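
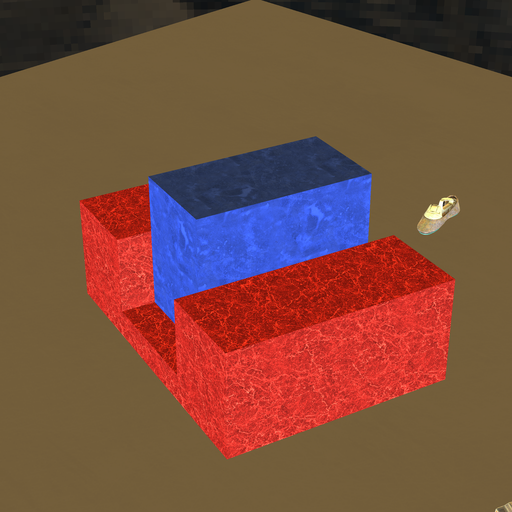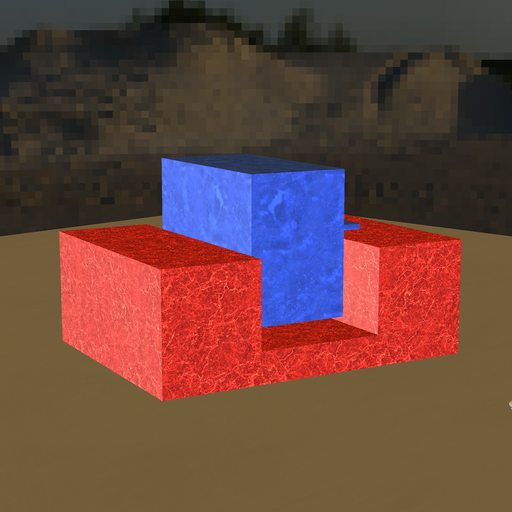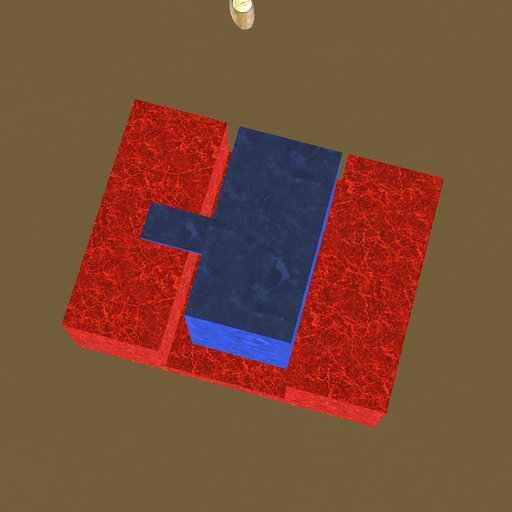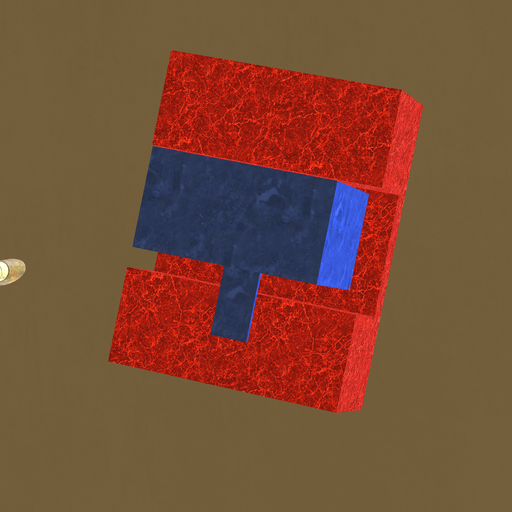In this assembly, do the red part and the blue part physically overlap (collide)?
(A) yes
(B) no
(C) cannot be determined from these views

(B) no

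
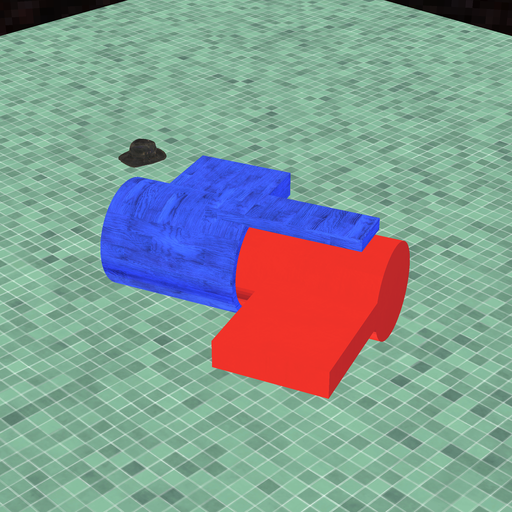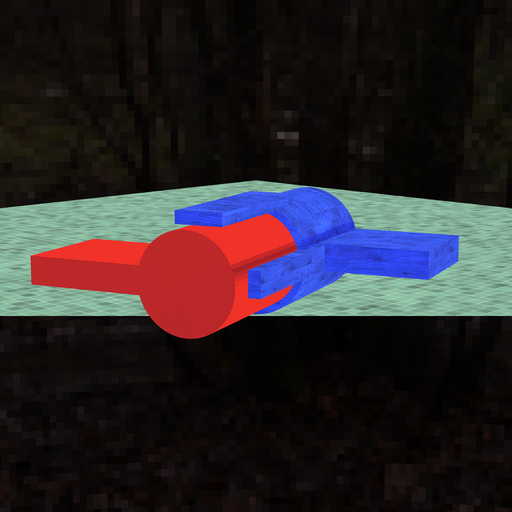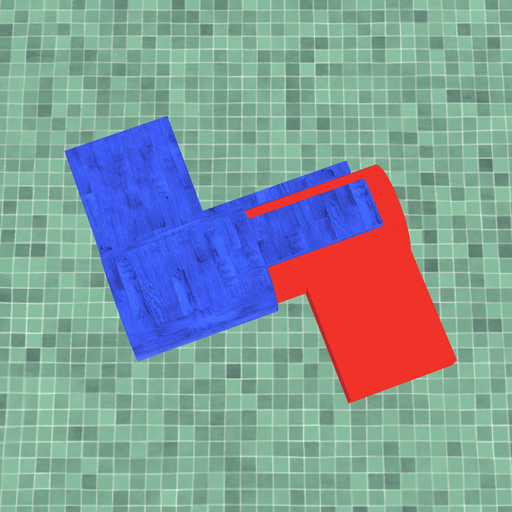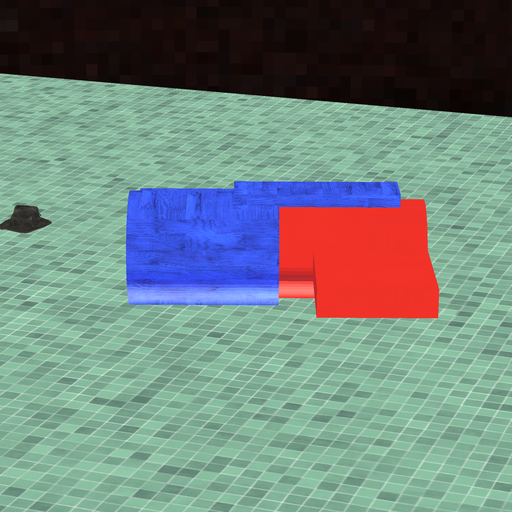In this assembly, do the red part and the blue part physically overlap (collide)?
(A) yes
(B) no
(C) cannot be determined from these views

(A) yes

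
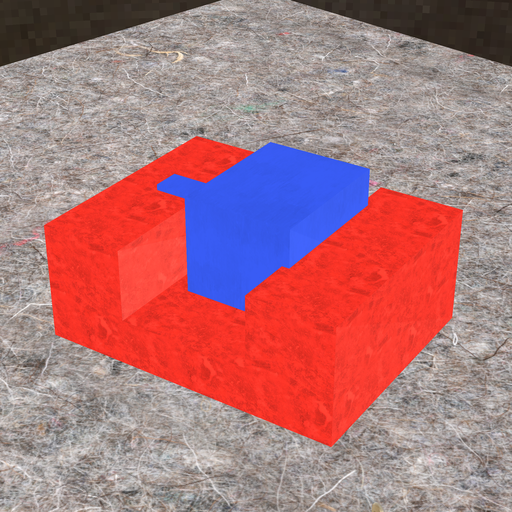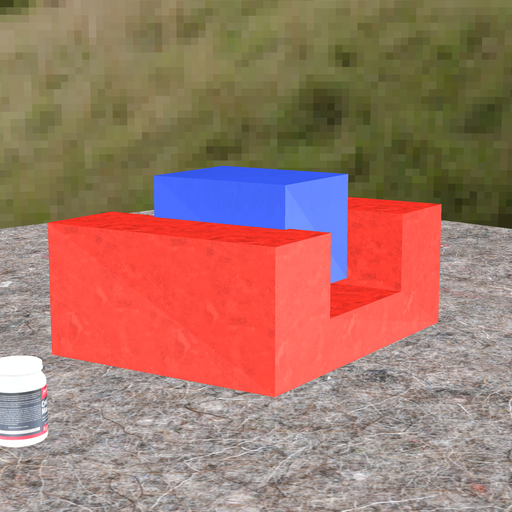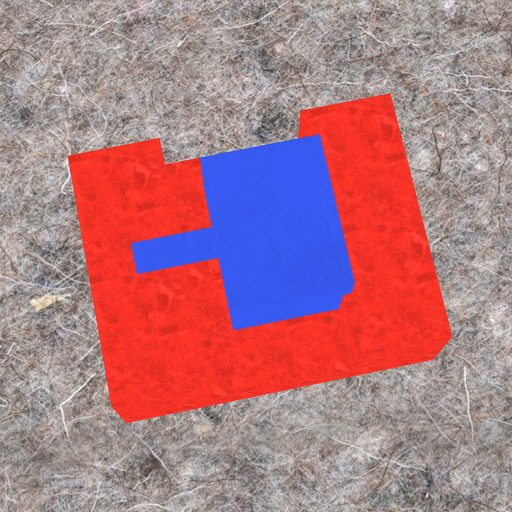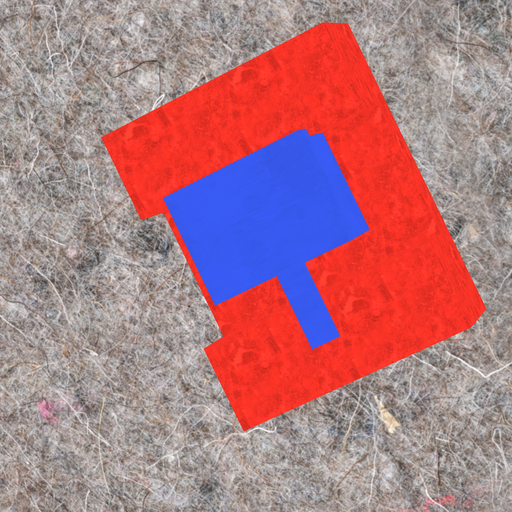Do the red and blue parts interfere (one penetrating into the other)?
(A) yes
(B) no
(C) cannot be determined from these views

(A) yes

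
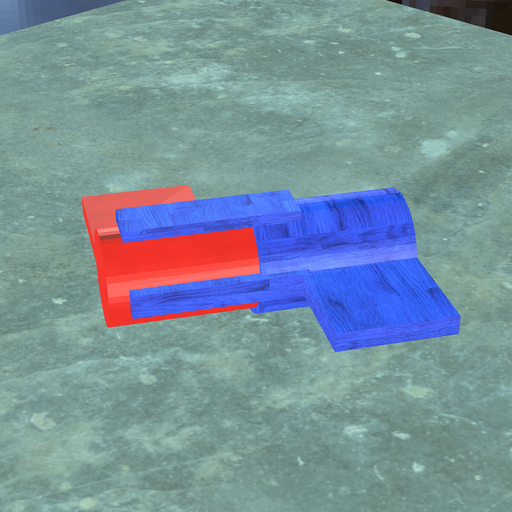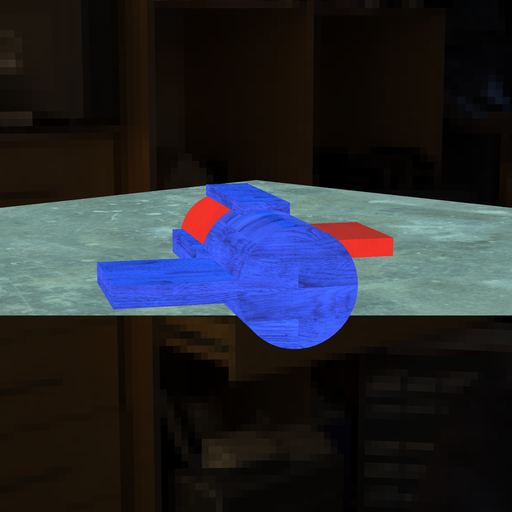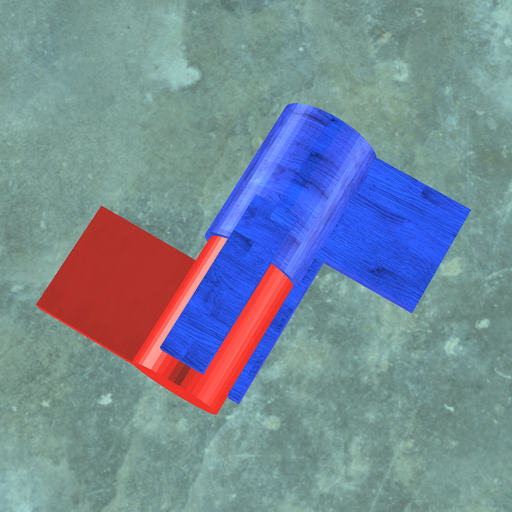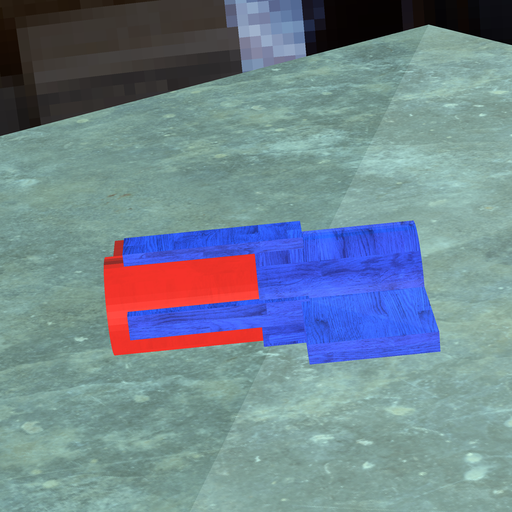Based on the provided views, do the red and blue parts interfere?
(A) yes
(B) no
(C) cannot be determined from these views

(A) yes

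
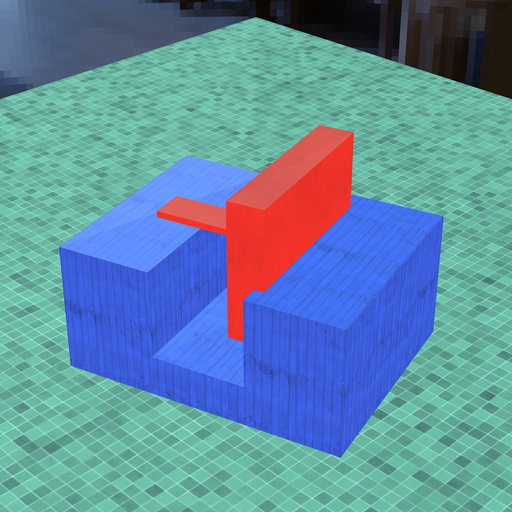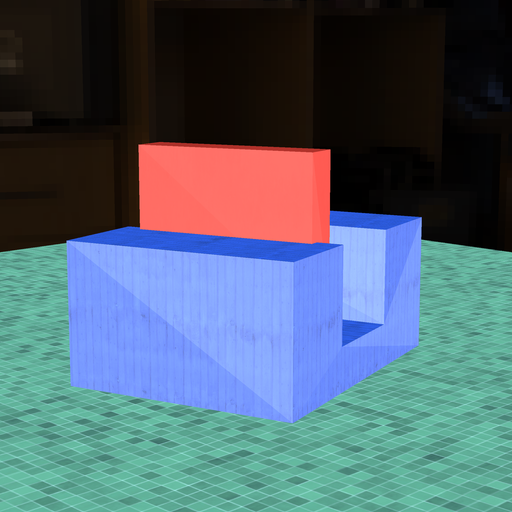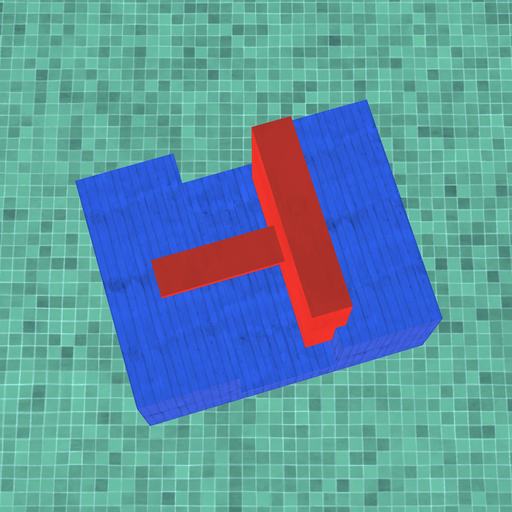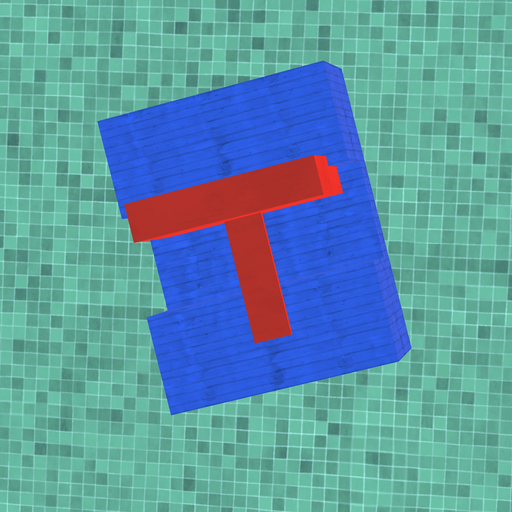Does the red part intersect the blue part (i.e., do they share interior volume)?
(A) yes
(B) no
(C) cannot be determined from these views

(A) yes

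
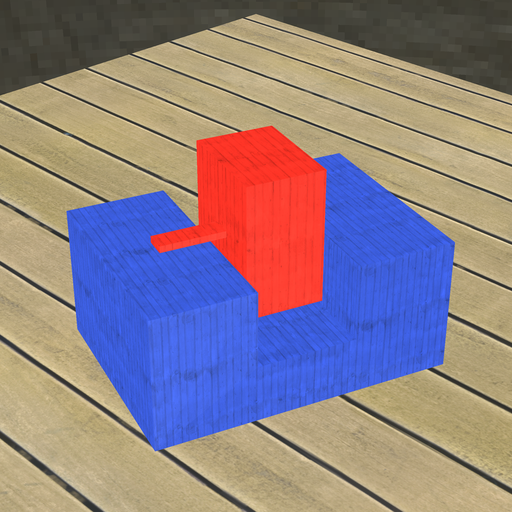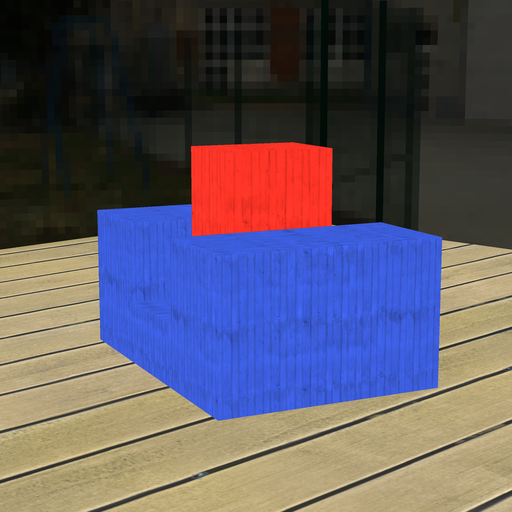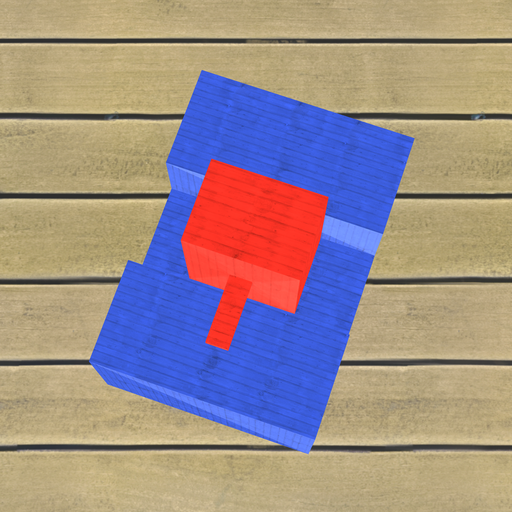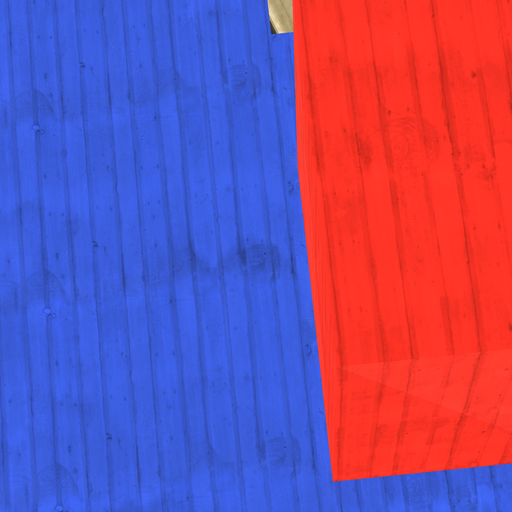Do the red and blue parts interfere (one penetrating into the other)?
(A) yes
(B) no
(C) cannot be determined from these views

(B) no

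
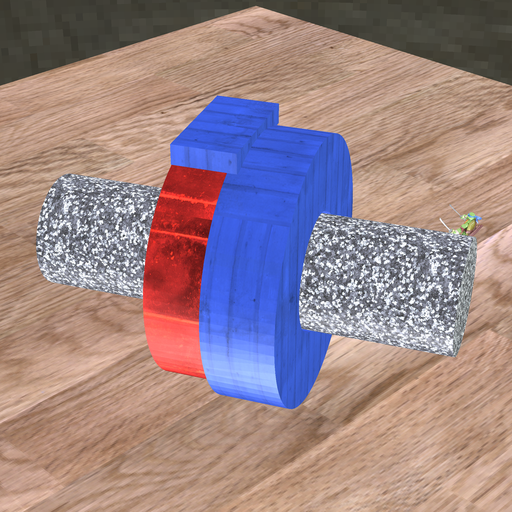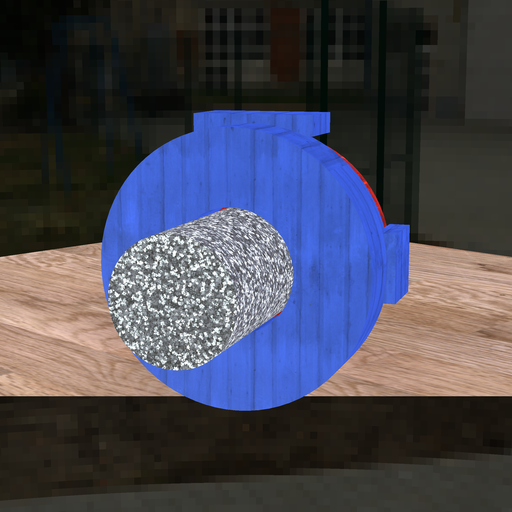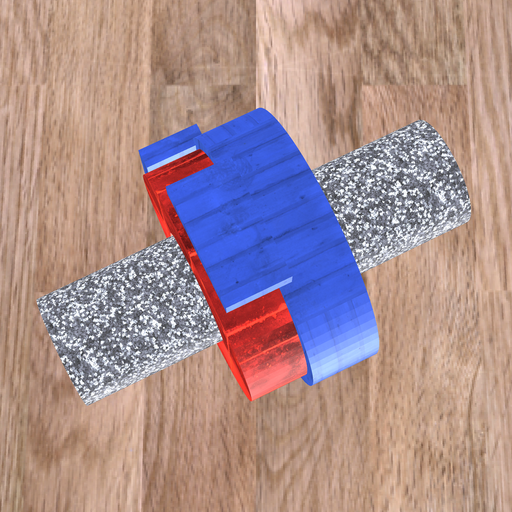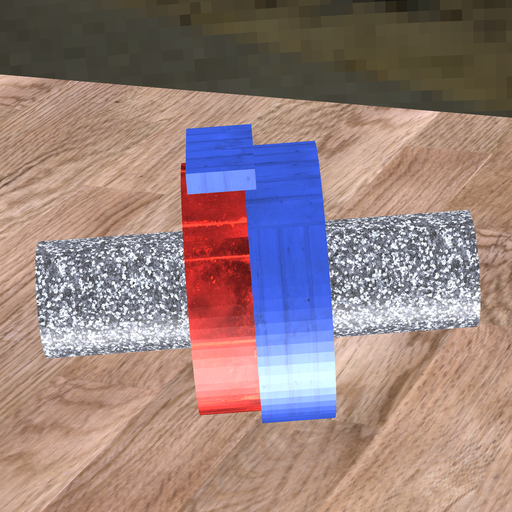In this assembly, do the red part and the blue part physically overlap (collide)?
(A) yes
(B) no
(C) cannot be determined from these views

(A) yes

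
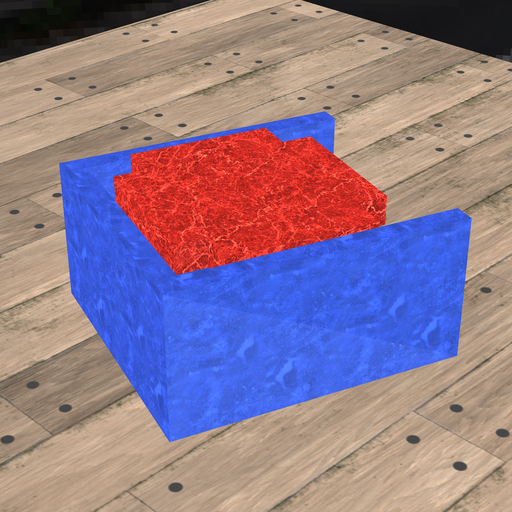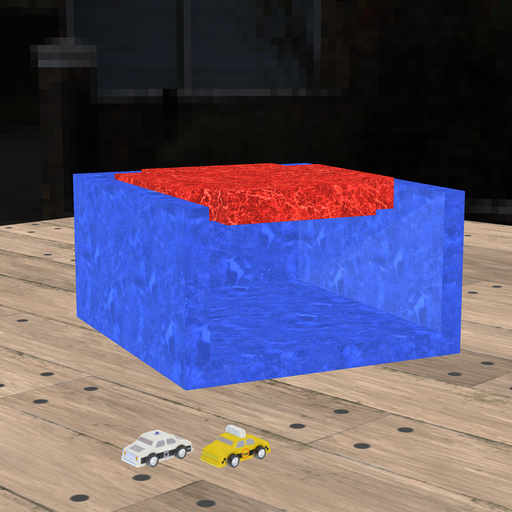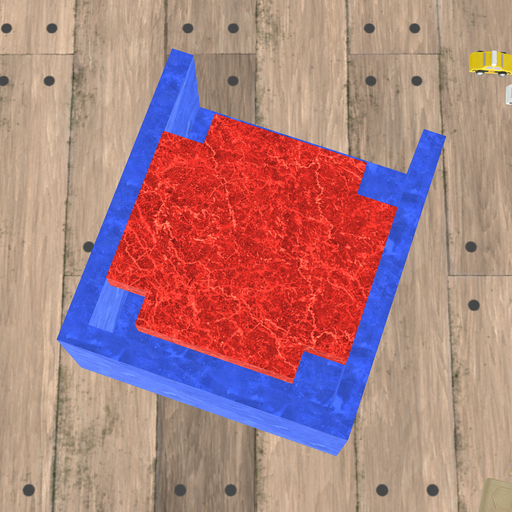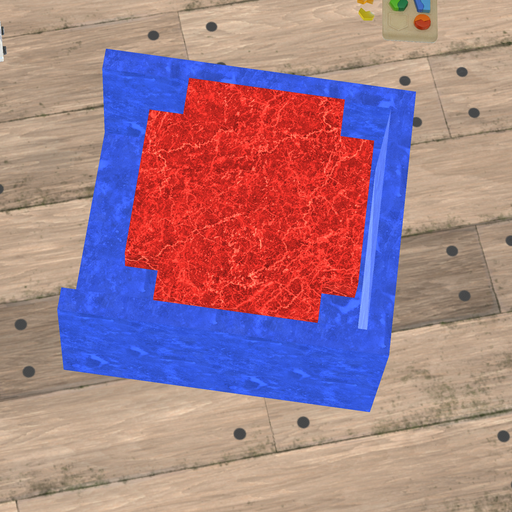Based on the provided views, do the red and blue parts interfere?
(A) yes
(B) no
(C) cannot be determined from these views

(B) no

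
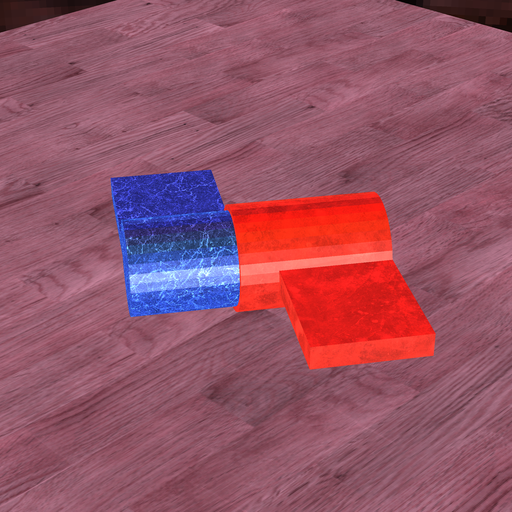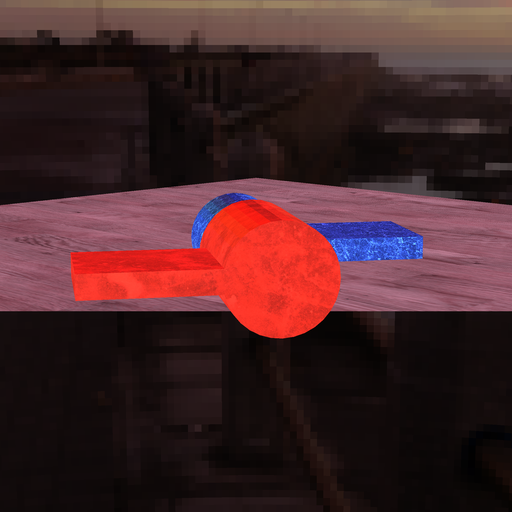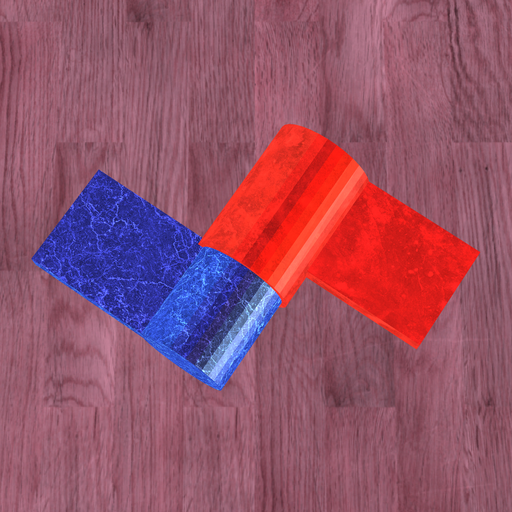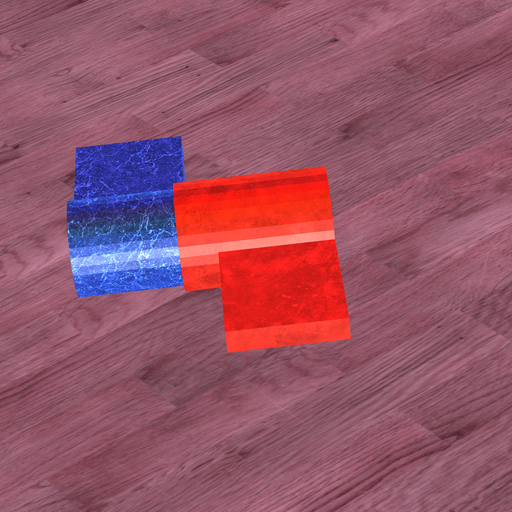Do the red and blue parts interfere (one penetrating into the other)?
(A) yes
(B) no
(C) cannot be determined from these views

(A) yes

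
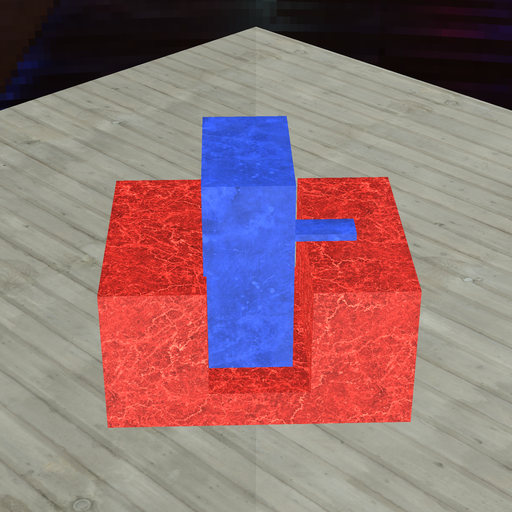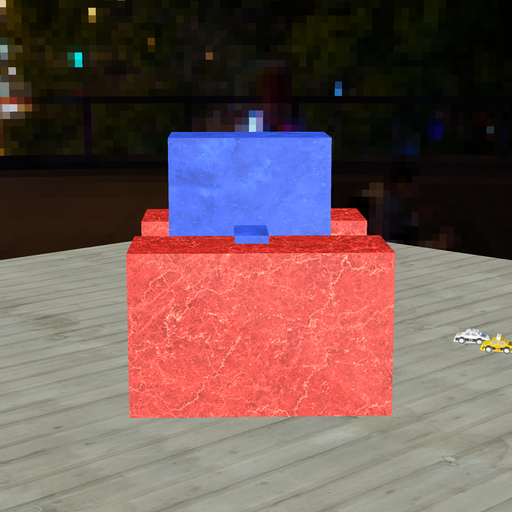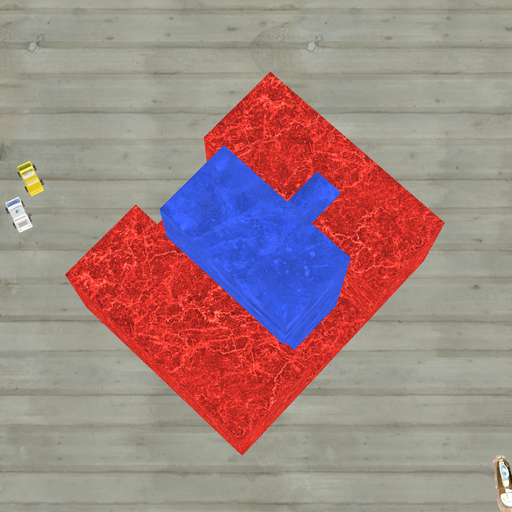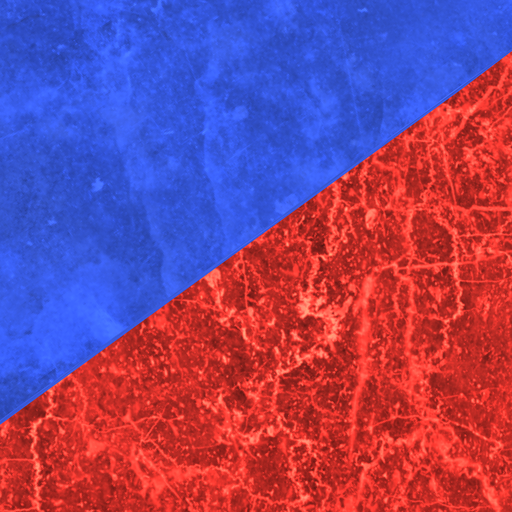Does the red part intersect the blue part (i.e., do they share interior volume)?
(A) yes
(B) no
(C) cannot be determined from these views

(A) yes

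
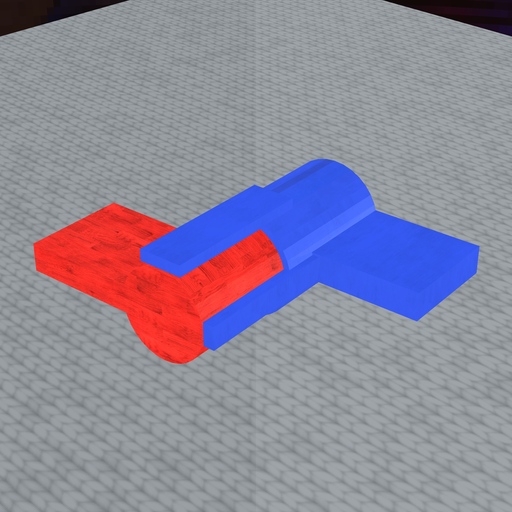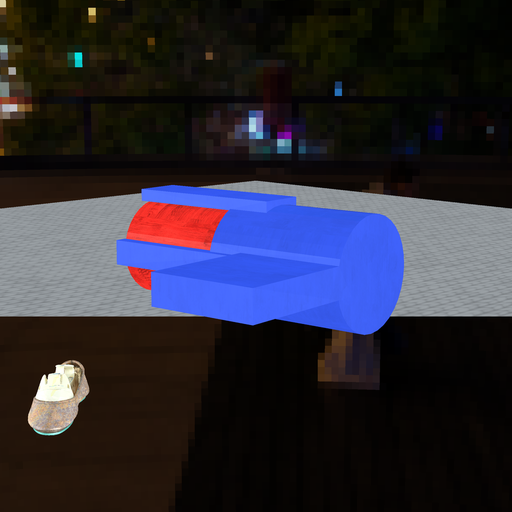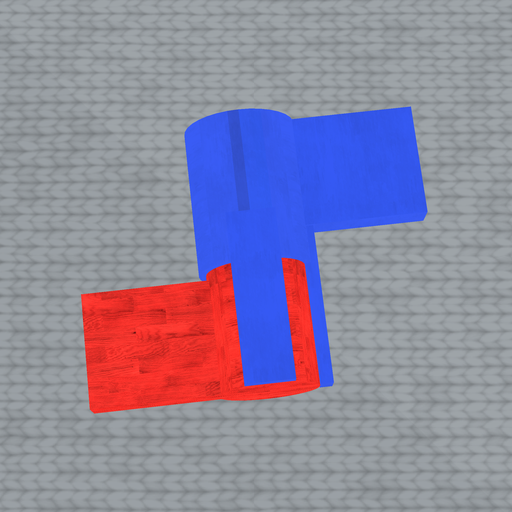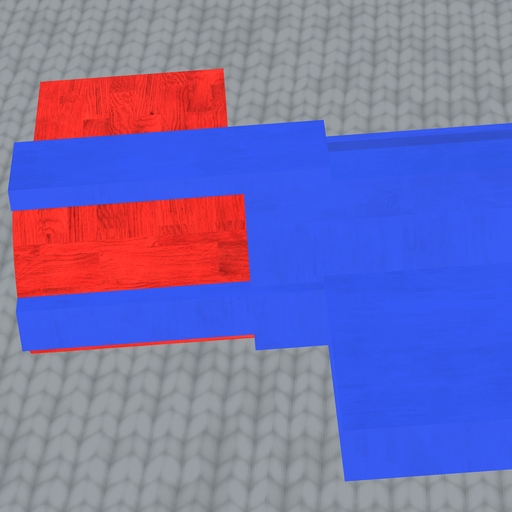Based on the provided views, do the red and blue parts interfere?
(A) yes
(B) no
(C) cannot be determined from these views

(A) yes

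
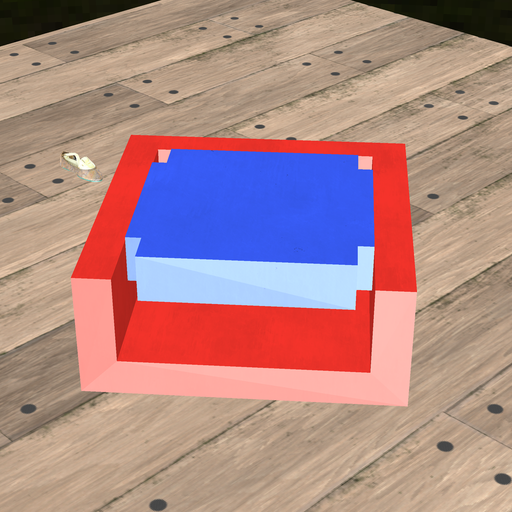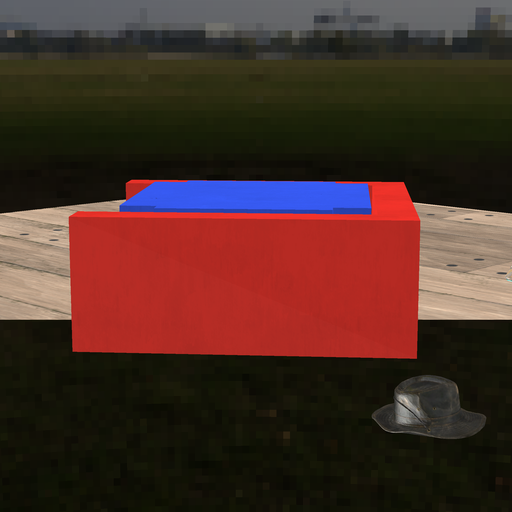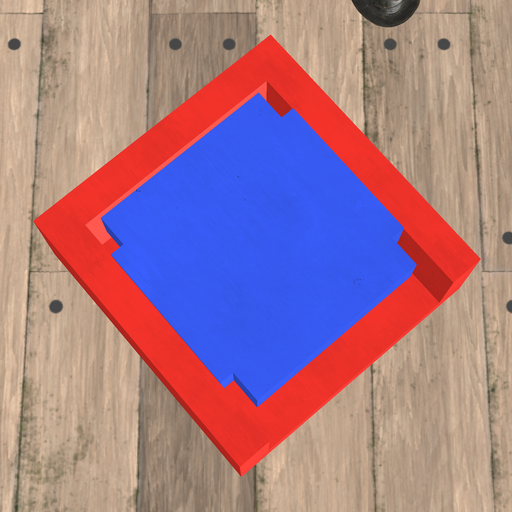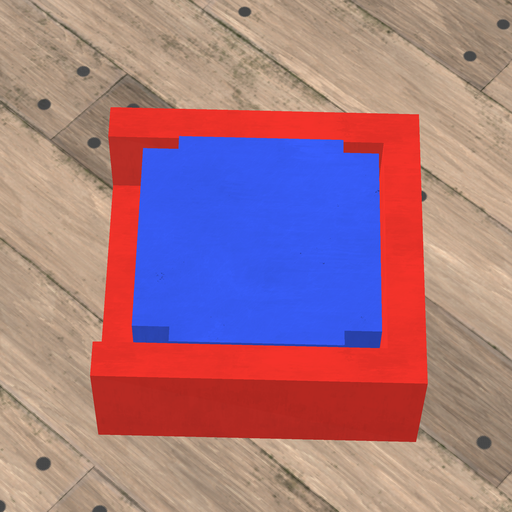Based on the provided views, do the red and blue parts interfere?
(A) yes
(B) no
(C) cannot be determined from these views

(B) no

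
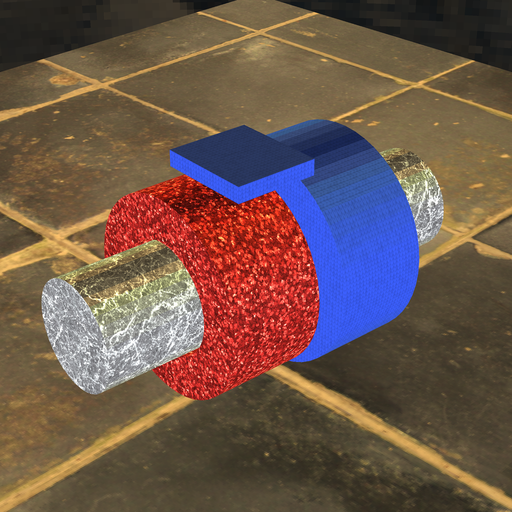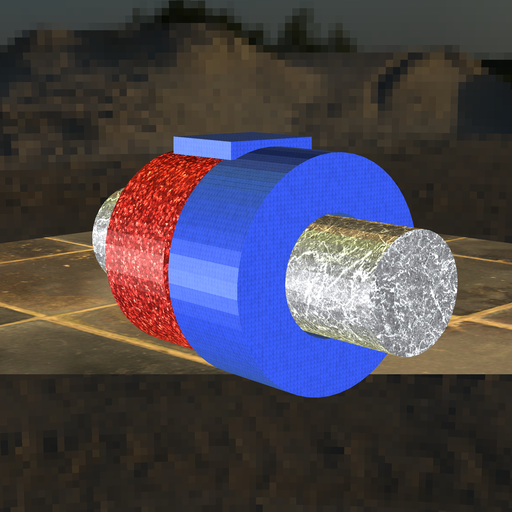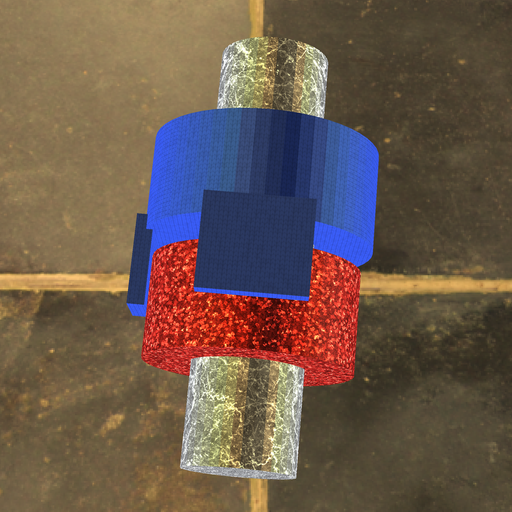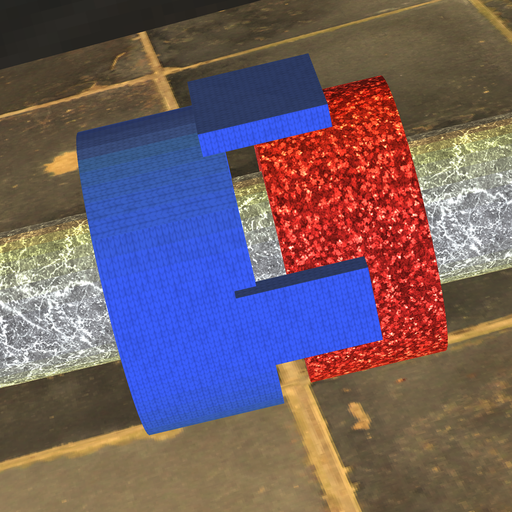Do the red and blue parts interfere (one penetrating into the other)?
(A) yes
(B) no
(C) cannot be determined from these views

(B) no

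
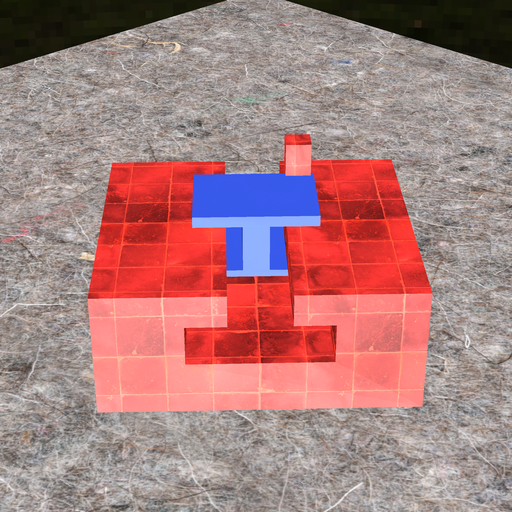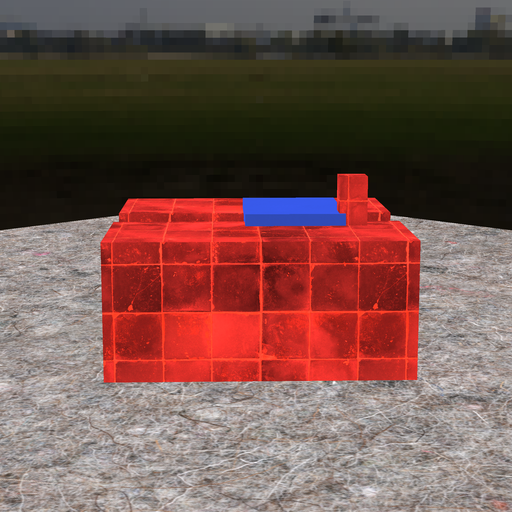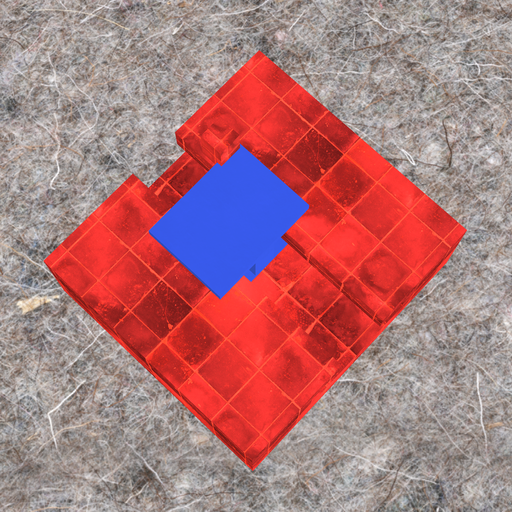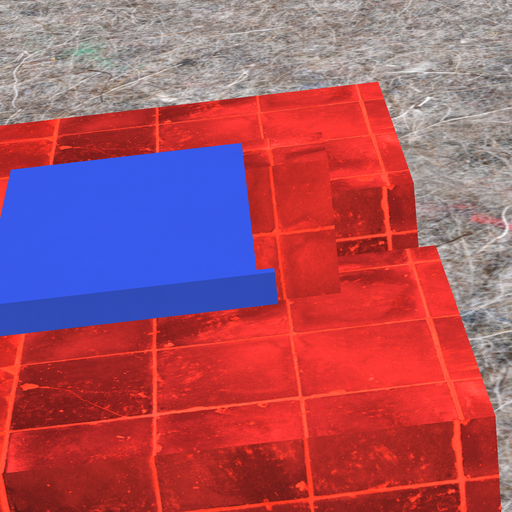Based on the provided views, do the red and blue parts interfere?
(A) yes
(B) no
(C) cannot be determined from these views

(A) yes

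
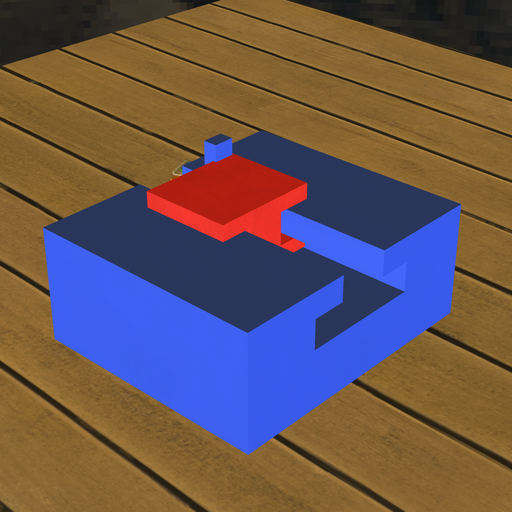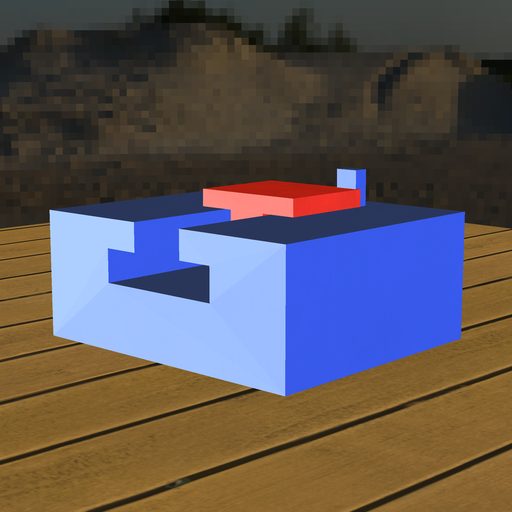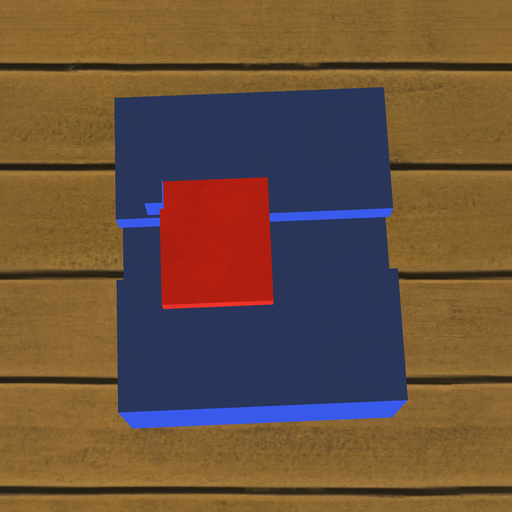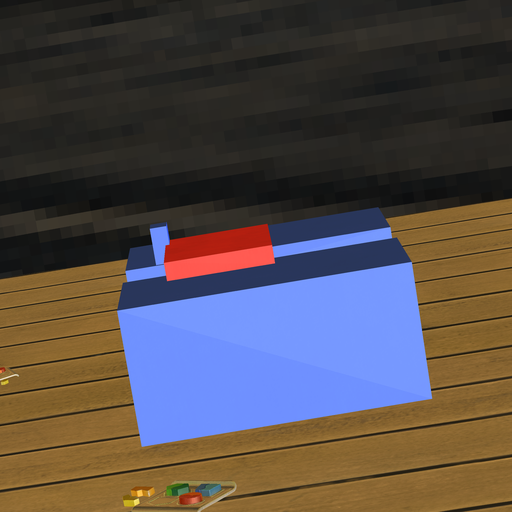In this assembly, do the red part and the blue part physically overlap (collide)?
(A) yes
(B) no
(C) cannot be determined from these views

(A) yes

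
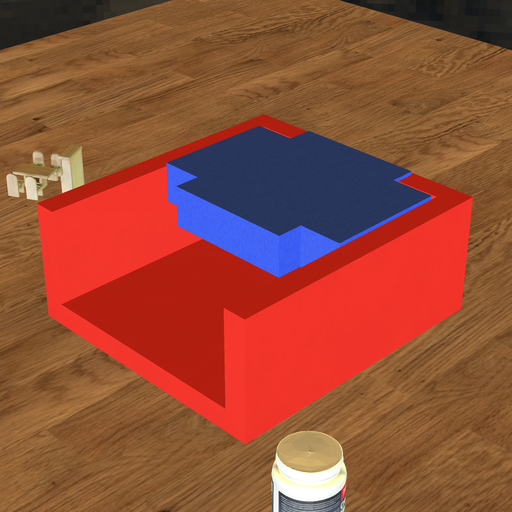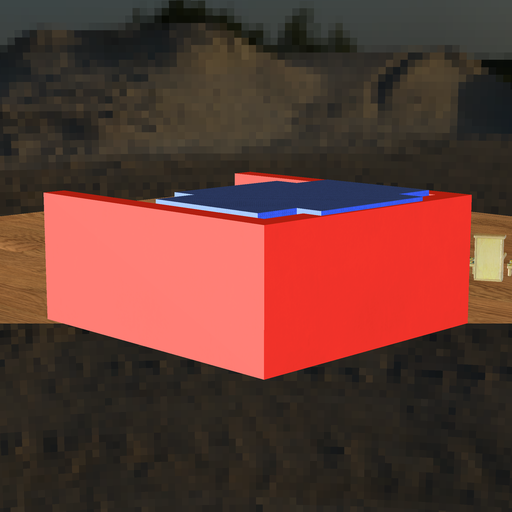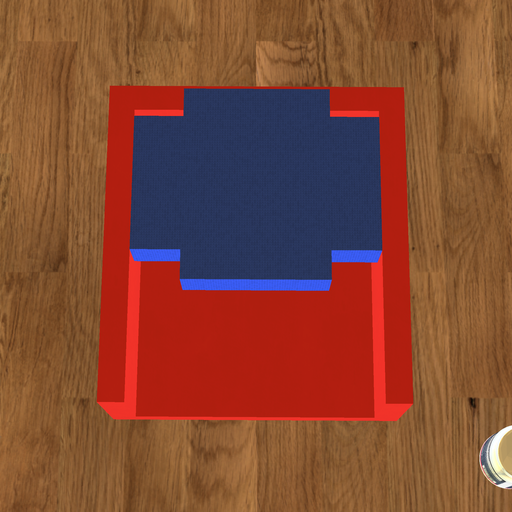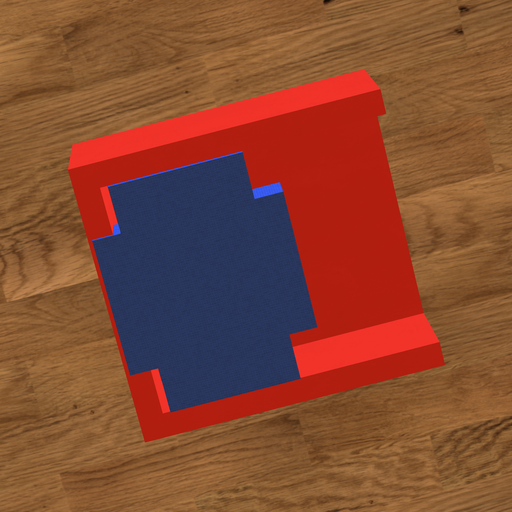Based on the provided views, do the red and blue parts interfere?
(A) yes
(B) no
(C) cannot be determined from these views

(A) yes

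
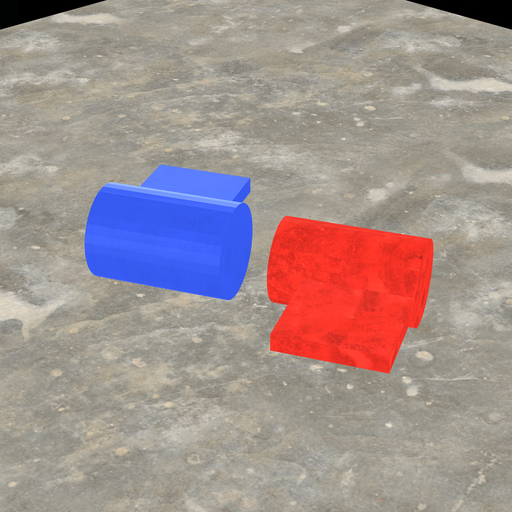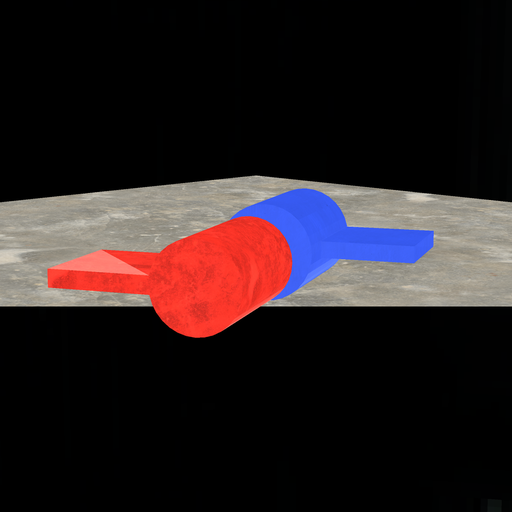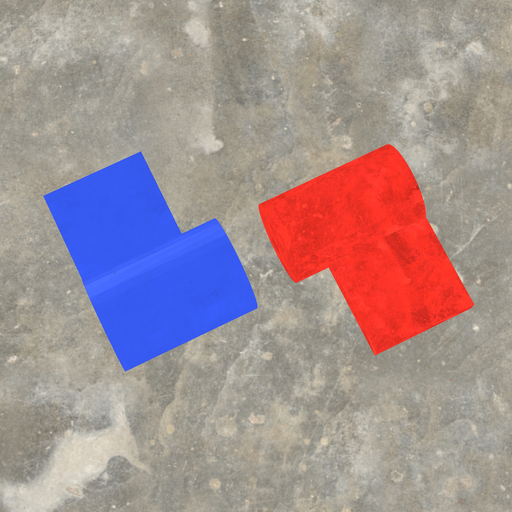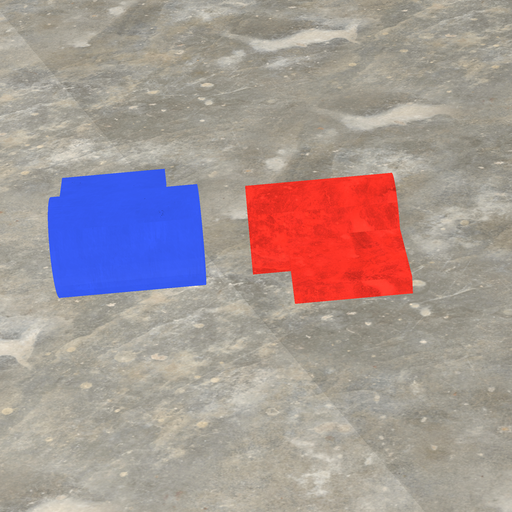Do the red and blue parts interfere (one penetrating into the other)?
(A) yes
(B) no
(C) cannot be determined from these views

(B) no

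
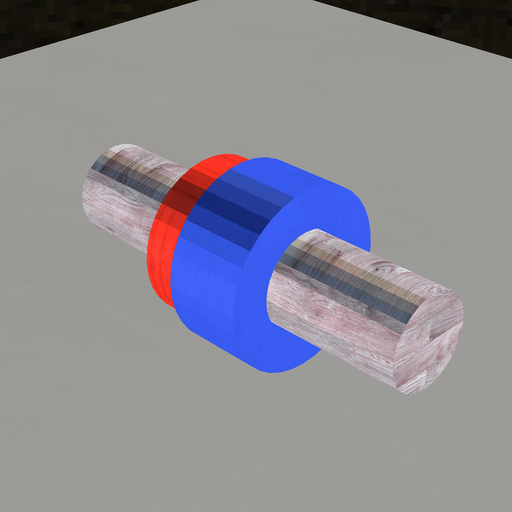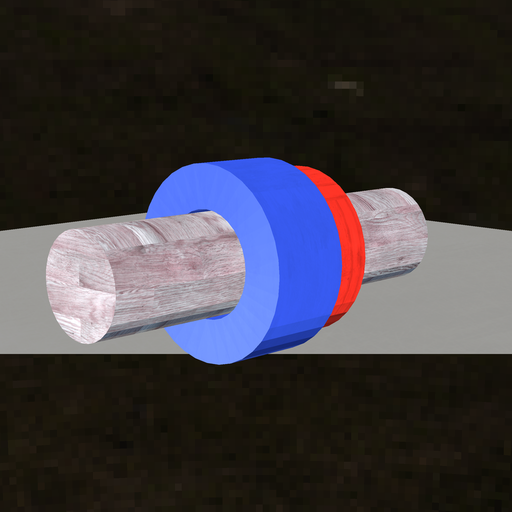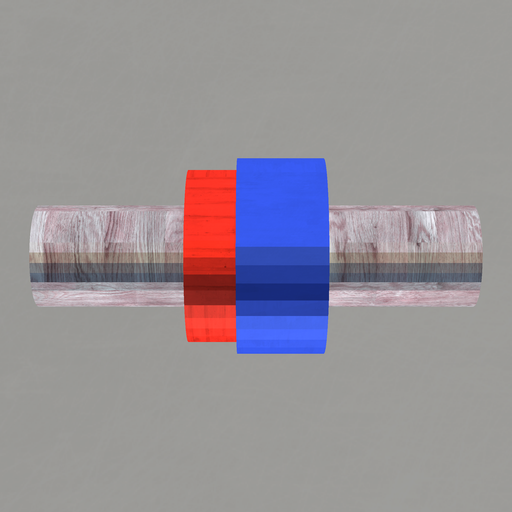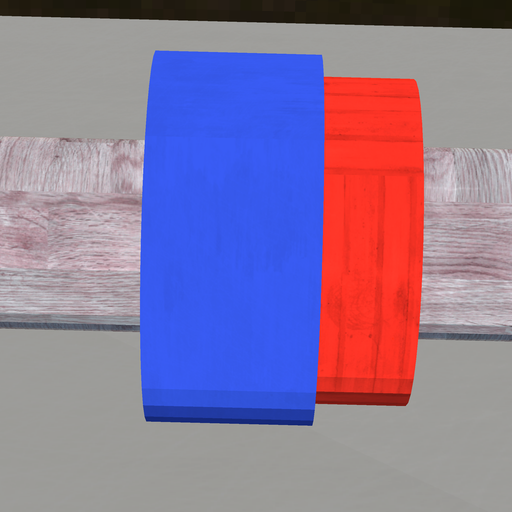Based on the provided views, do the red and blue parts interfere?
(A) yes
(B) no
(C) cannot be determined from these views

(A) yes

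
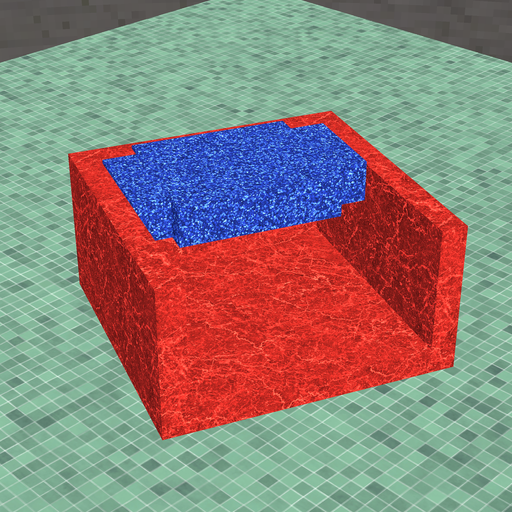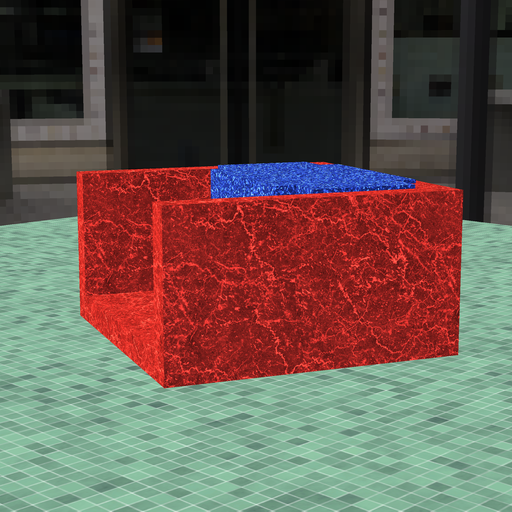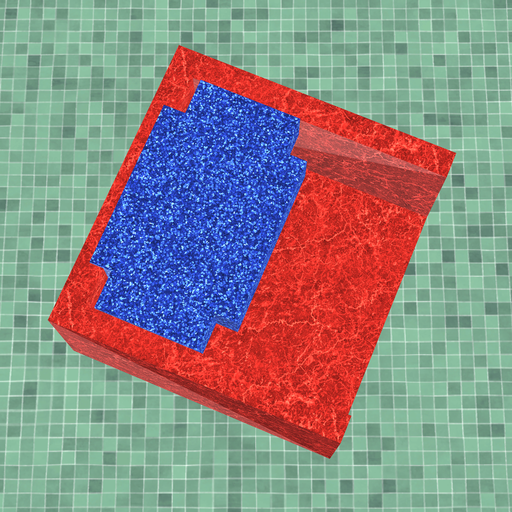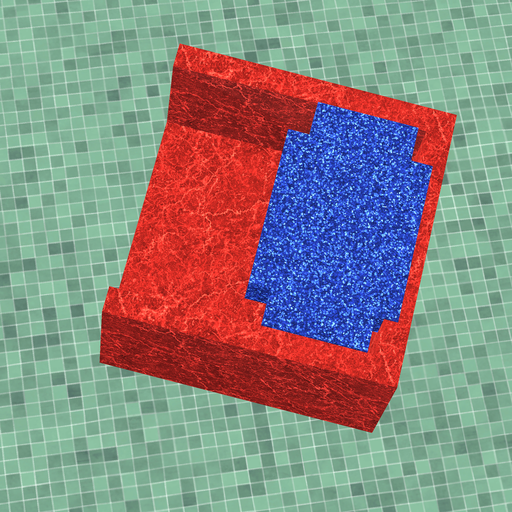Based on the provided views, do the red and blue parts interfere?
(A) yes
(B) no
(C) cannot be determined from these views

(A) yes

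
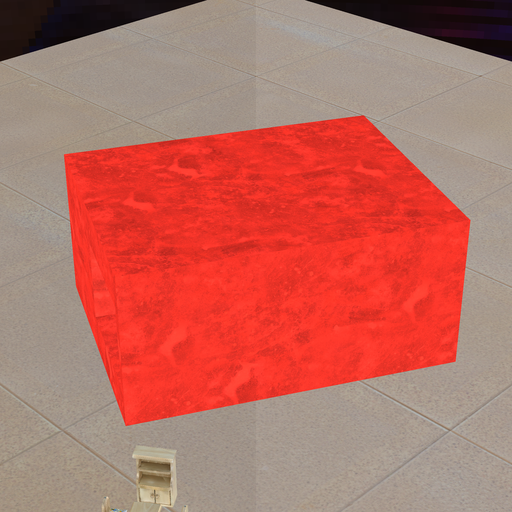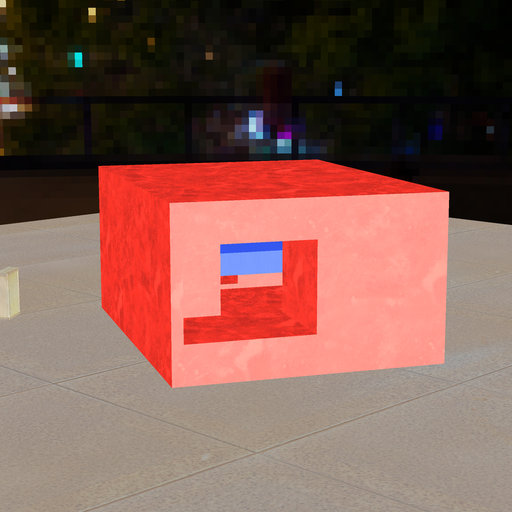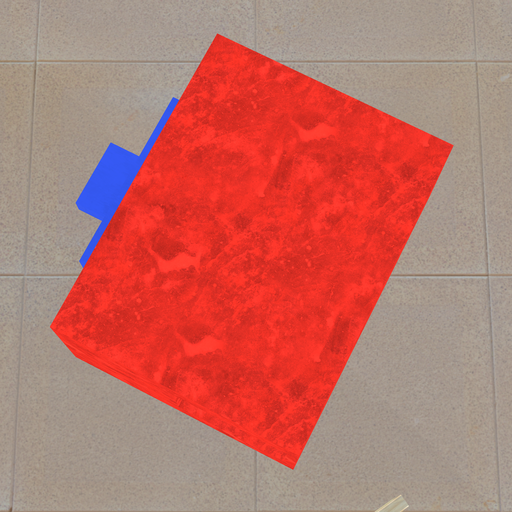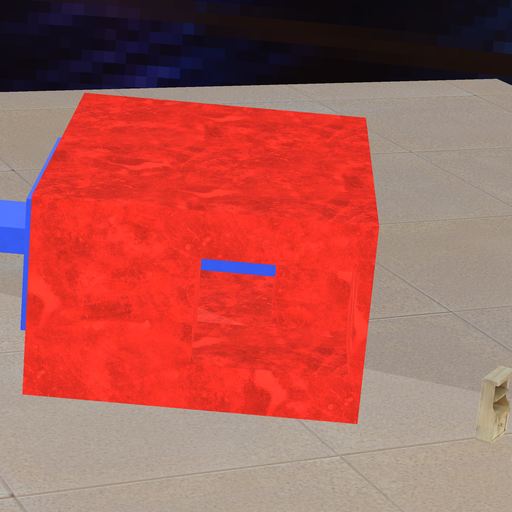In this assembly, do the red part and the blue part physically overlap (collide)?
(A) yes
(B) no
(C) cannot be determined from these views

(A) yes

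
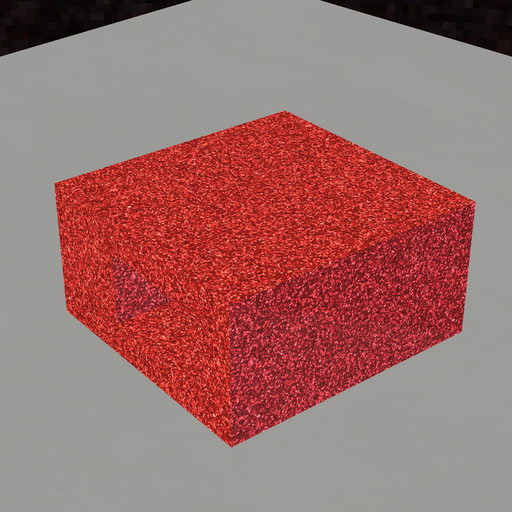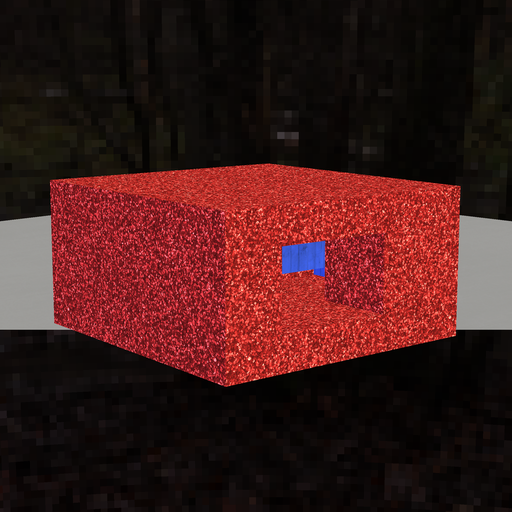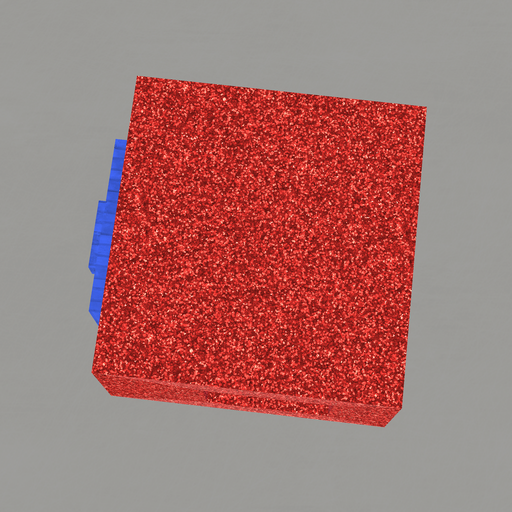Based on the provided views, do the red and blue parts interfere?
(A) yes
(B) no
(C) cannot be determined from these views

(C) cannot be determined from these views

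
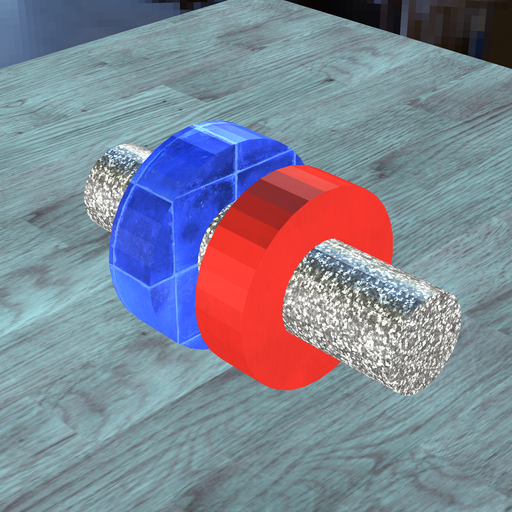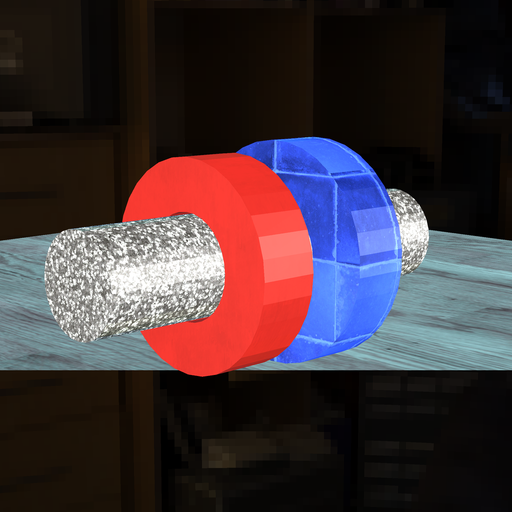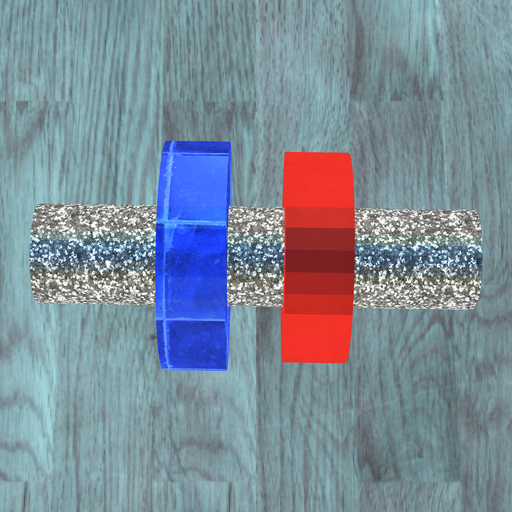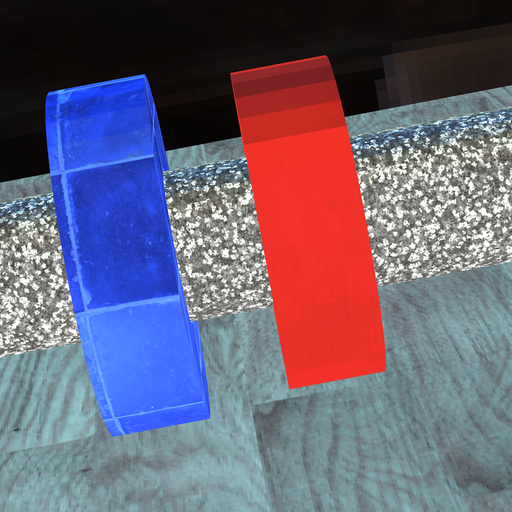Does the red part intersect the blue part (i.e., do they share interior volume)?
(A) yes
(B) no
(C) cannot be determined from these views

(B) no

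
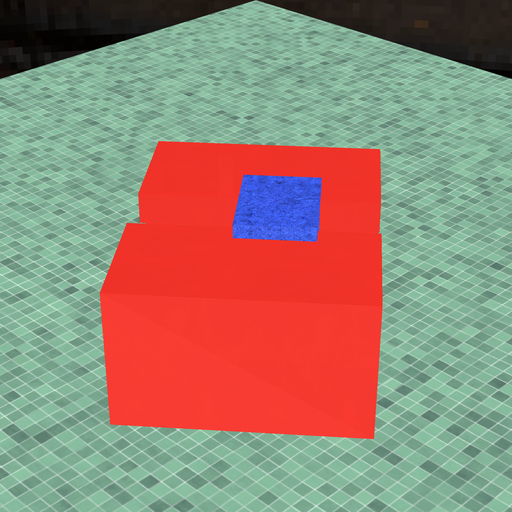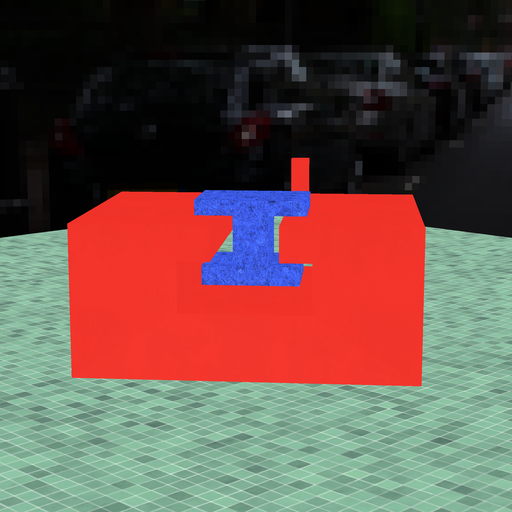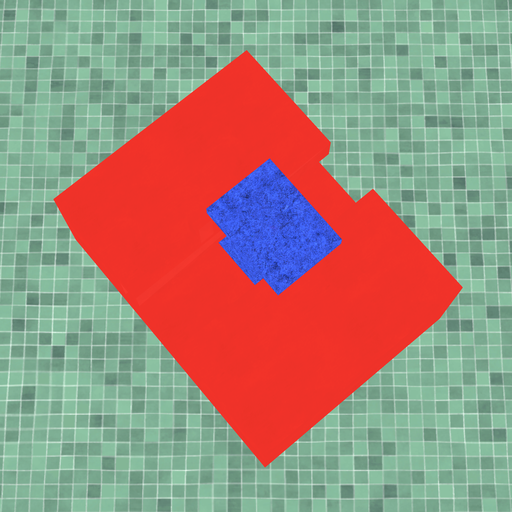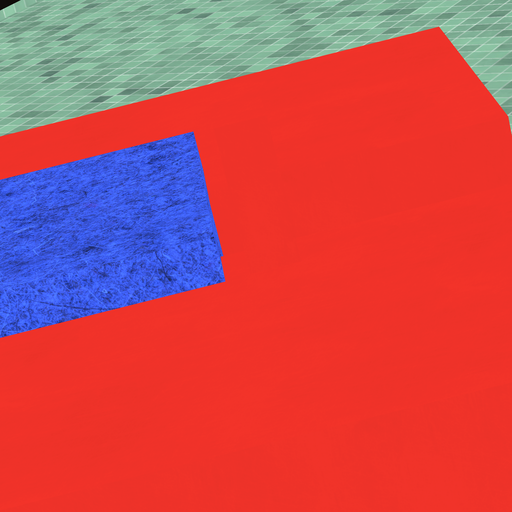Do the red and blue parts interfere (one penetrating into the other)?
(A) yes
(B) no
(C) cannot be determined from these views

(B) no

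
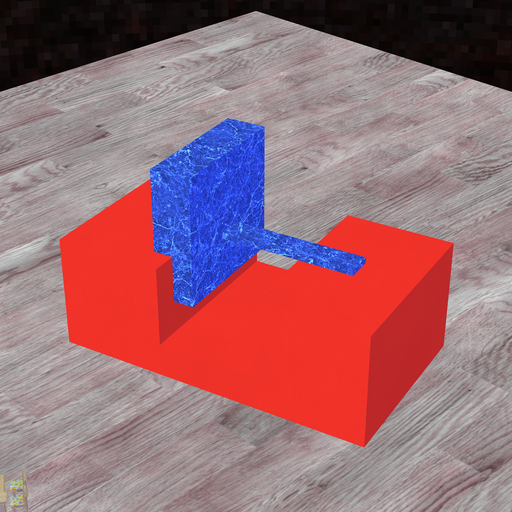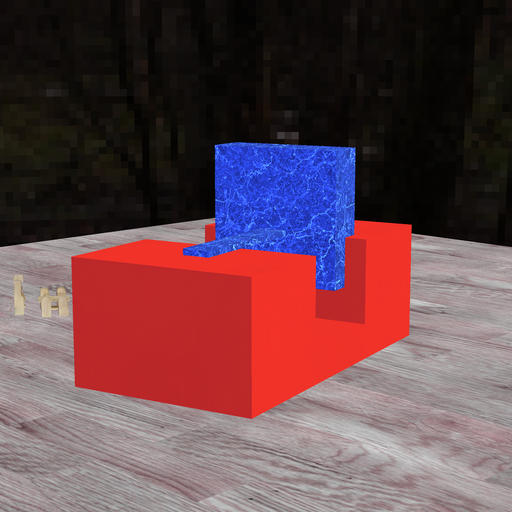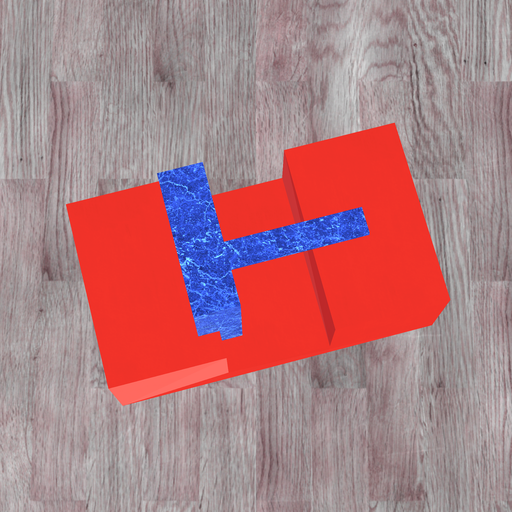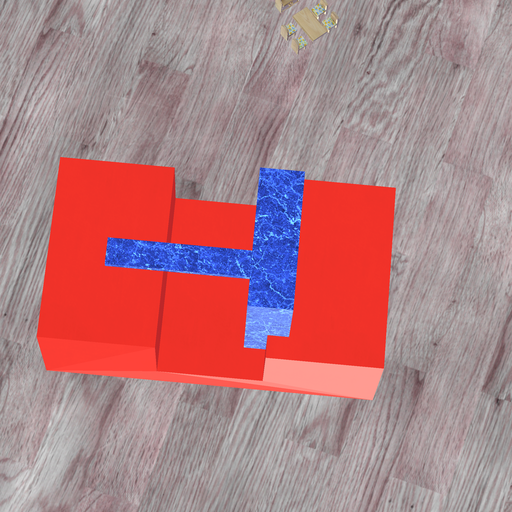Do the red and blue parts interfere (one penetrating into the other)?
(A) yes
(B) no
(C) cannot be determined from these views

(A) yes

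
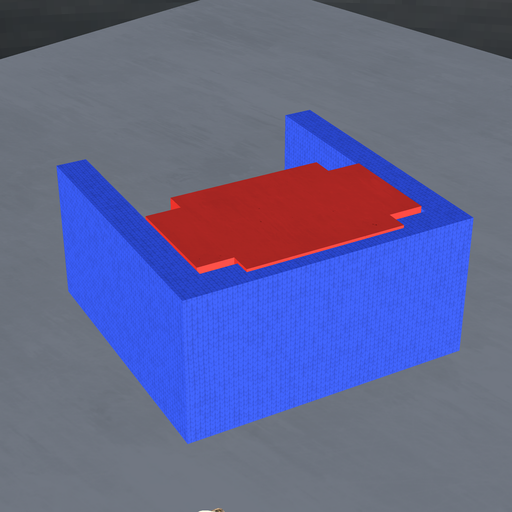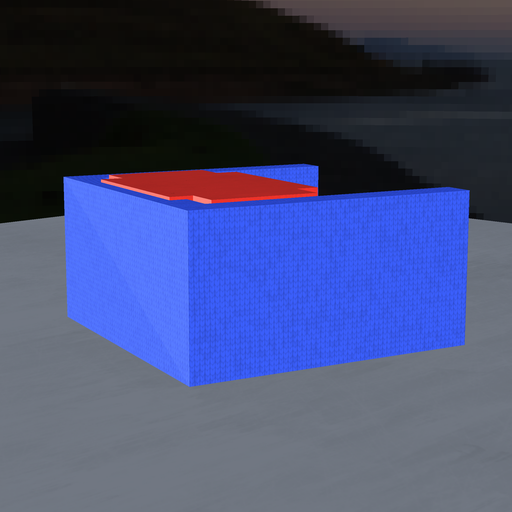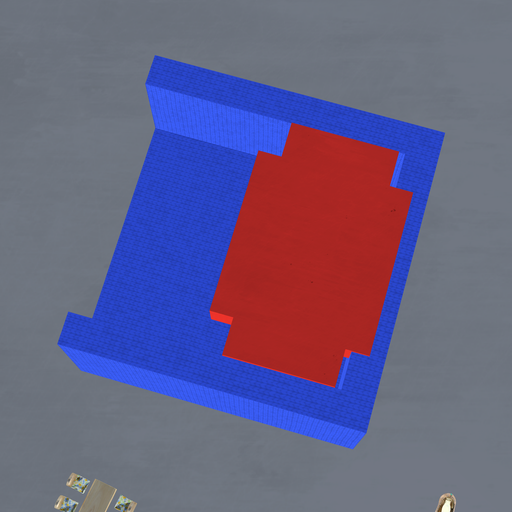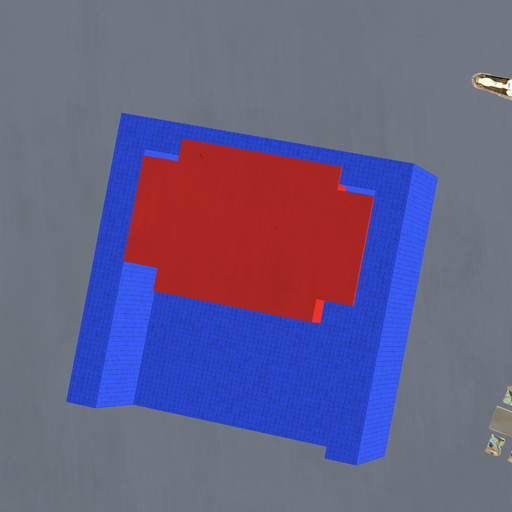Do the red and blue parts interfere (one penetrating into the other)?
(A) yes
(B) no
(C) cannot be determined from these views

(A) yes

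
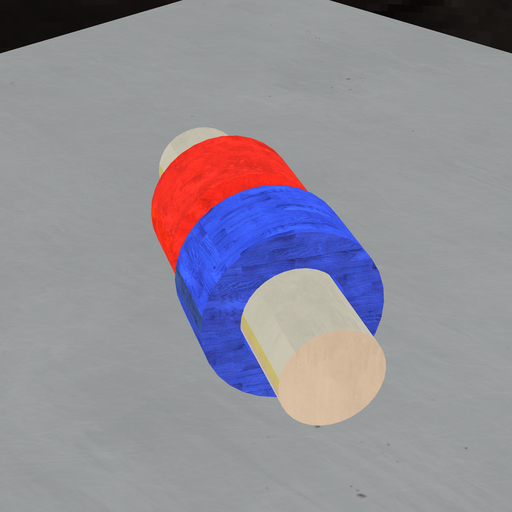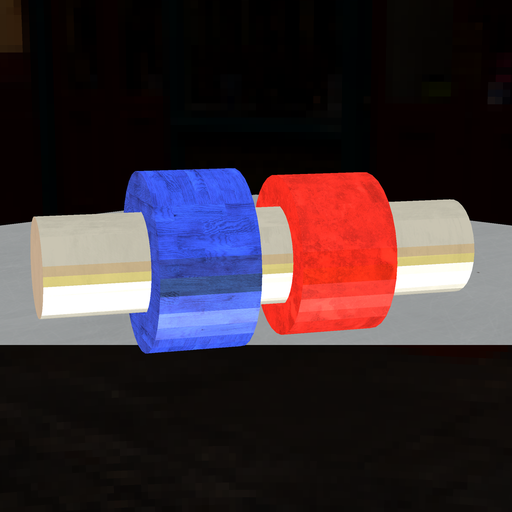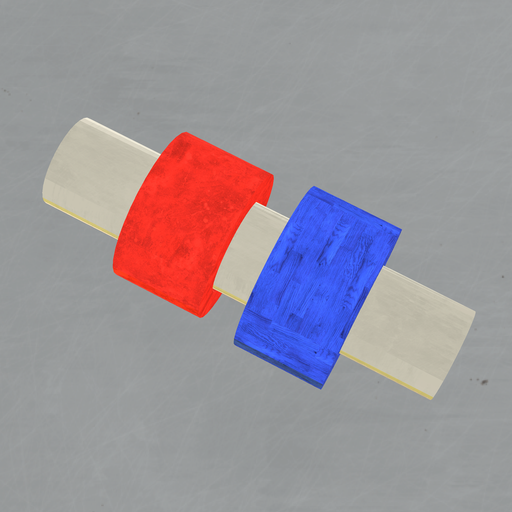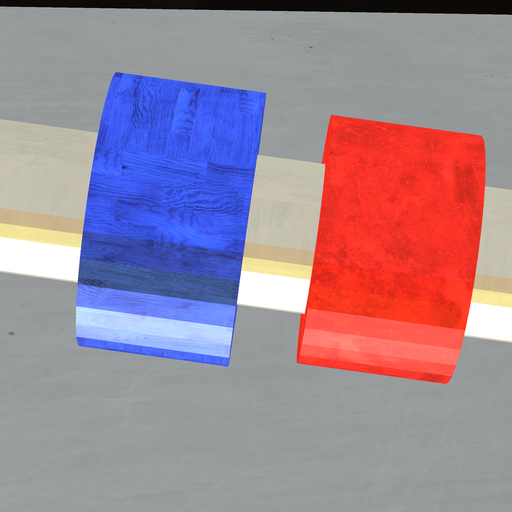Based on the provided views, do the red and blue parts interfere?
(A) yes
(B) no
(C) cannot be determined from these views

(B) no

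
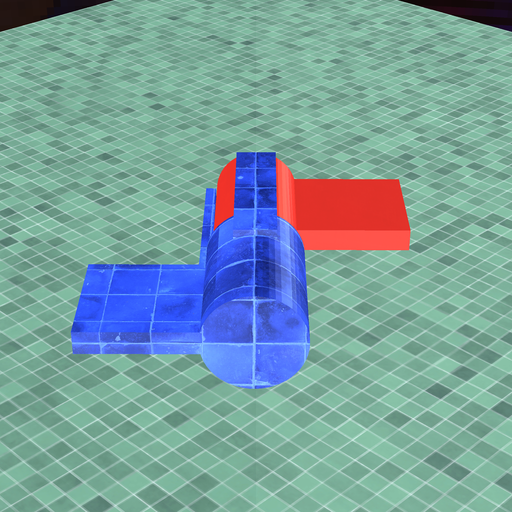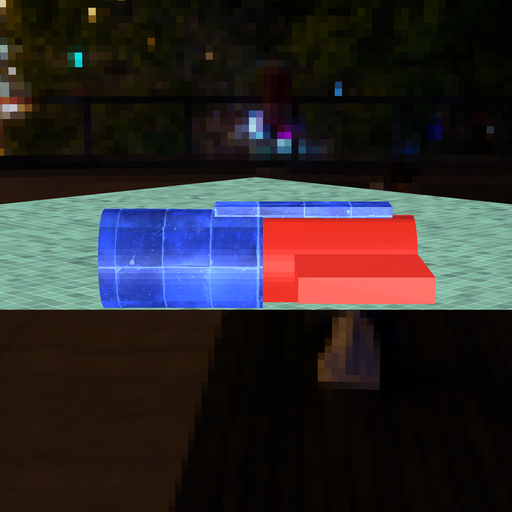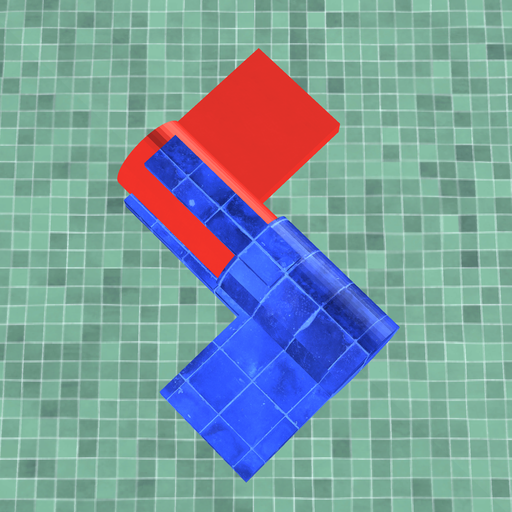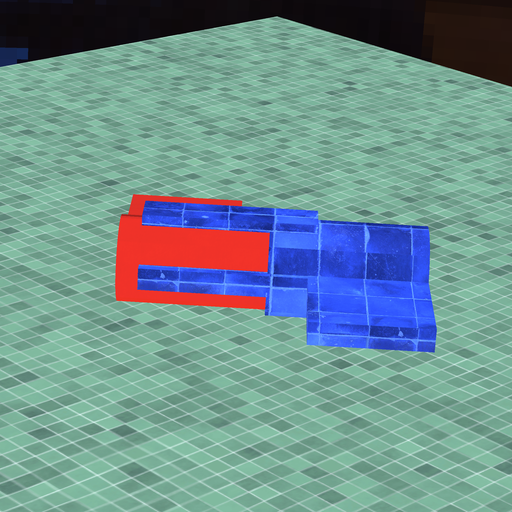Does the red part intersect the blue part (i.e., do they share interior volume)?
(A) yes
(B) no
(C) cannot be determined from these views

(A) yes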